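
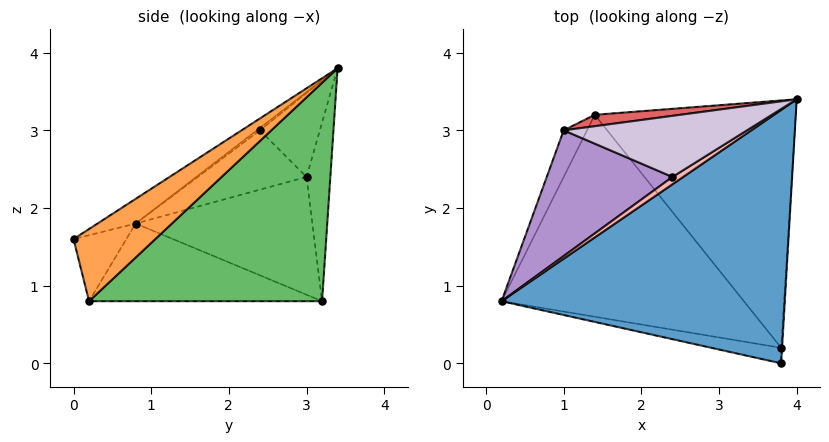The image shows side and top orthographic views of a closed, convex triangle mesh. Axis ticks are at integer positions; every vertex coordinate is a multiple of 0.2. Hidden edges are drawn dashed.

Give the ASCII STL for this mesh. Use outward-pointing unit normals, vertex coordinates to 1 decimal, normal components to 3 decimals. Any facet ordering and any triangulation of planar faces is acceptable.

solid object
 facet normal -0.073 -0.539 0.839
  outer loop
   vertex 3.8 0.0 1.6
   vertex 4.0 3.4 3.8
   vertex 0.2 0.8 1.8
  endloop
 endfacet
 facet normal -0.223 -0.946 -0.236
  outer loop
   vertex 3.8 0.2 0.8
   vertex 3.8 0.0 1.6
   vertex 0.2 0.8 1.8
  endloop
 endfacet
 facet normal 0.999 -0.051 -0.013
  outer loop
   vertex 3.8 0.2 0.8
   vertex 4.0 3.4 3.8
   vertex 3.8 0.0 1.6
  endloop
 endfacet
 facet normal -0.297 -0.237 -0.925
  outer loop
   vertex 1.4 3.2 0.8
   vertex 3.8 0.2 0.8
   vertex 0.2 0.8 1.8
  endloop
 endfacet
 facet normal 0.634 0.507 -0.583
  outer loop
   vertex 1.4 3.2 0.8
   vertex 4.0 3.4 3.8
   vertex 3.8 0.2 0.8
  endloop
 endfacet
 facet normal -0.908 0.379 -0.180
  outer loop
   vertex 1.0 3.0 2.4
   vertex 1.4 3.2 0.8
   vertex 0.2 0.8 1.8
  endloop
 endfacet
 facet normal -0.169 0.982 0.081
  outer loop
   vertex 1.0 3.0 2.4
   vertex 4.0 3.4 3.8
   vertex 1.4 3.2 0.8
  endloop
 endfacet
 facet normal -0.199 -0.398 0.896
  outer loop
   vertex 2.4 2.4 3.0
   vertex 0.2 0.8 1.8
   vertex 4.0 3.4 3.8
  endloop
 endfacet
 facet normal -0.425 -0.091 0.901
  outer loop
   vertex 2.4 2.4 3.0
   vertex 1.0 3.0 2.4
   vertex 0.2 0.8 1.8
  endloop
 endfacet
 facet normal -0.415 -0.062 0.908
  outer loop
   vertex 2.4 2.4 3.0
   vertex 4.0 3.4 3.8
   vertex 1.0 3.0 2.4
  endloop
 endfacet
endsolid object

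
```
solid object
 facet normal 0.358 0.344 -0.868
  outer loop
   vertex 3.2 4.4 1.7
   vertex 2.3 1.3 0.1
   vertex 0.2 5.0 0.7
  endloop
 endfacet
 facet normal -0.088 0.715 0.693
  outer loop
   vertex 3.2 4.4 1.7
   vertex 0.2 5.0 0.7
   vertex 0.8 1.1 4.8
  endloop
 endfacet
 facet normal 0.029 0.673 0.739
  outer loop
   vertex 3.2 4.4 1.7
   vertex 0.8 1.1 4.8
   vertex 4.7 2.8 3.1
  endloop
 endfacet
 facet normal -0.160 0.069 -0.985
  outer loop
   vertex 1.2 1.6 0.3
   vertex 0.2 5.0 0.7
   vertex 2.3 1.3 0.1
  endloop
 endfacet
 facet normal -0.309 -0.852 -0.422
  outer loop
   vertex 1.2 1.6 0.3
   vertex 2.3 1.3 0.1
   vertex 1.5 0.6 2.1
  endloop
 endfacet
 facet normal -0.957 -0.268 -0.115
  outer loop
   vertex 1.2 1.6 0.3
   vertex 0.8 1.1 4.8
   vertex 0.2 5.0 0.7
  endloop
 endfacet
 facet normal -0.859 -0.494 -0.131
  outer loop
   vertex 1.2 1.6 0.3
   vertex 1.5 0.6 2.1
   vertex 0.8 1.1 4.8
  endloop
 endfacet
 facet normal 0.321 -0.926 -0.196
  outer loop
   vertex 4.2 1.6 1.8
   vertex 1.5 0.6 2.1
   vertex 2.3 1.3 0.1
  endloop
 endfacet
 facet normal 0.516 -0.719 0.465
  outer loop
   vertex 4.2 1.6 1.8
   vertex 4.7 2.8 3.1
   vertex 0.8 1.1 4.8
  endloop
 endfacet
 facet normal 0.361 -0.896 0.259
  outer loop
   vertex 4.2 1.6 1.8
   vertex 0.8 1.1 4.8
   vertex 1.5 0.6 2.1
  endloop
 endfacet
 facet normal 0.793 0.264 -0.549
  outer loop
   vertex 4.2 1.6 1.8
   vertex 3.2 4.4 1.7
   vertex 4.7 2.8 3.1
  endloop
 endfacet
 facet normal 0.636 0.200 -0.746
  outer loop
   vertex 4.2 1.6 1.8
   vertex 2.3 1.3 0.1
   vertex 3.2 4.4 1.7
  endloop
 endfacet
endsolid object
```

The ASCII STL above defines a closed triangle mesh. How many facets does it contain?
12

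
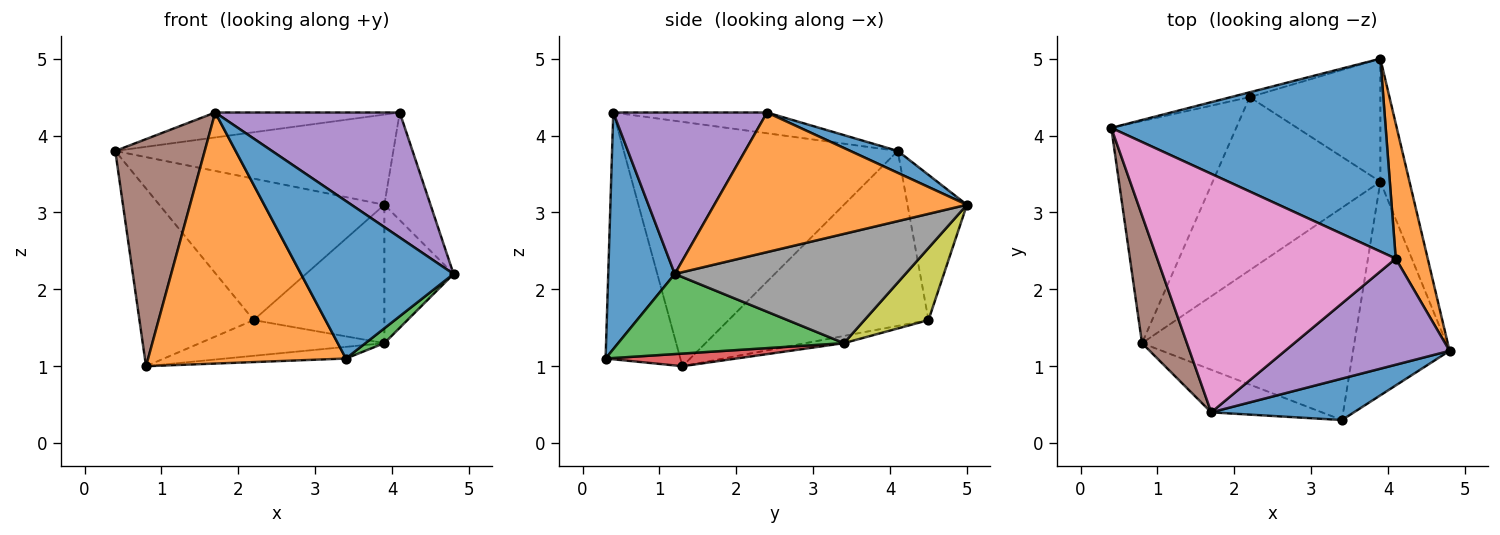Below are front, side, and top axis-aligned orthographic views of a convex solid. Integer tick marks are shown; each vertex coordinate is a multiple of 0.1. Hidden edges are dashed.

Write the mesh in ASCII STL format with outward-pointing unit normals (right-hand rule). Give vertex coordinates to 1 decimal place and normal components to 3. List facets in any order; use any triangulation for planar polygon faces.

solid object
 facet normal 0.072 0.423 0.903
  outer loop
   vertex 4.1 2.4 4.3
   vertex 3.9 5.0 3.1
   vertex 0.4 4.1 3.8
  endloop
 endfacet
 facet normal 0.960 0.175 0.220
  outer loop
   vertex 4.1 2.4 4.3
   vertex 4.8 1.2 2.2
   vertex 3.9 5.0 3.1
  endloop
 endfacet
 facet normal -0.255 0.966 -0.033
  outer loop
   vertex 2.2 4.5 1.6
   vertex 0.4 4.1 3.8
   vertex 3.9 5.0 3.1
  endloop
 endfacet
 facet normal -0.738 0.422 -0.527
  outer loop
   vertex 2.2 4.5 1.6
   vertex 0.8 1.3 1.0
   vertex 0.4 4.1 3.8
  endloop
 endfacet
 facet normal 0.536 -0.643 0.546
  outer loop
   vertex 1.7 0.4 4.3
   vertex 4.8 1.2 2.2
   vertex 4.1 2.4 4.3
  endloop
 endfacet
 facet normal -0.936 -0.306 0.172
  outer loop
   vertex 1.7 0.4 4.3
   vertex 0.4 4.1 3.8
   vertex 0.8 1.3 1.0
  endloop
 endfacet
 facet normal -0.086 0.104 0.991
  outer loop
   vertex 1.7 0.4 4.3
   vertex 4.1 2.4 4.3
   vertex 0.4 4.1 3.8
  endloop
 endfacet
 facet normal 0.928 0.278 -0.247
  outer loop
   vertex 3.9 3.4 1.3
   vertex 3.9 5.0 3.1
   vertex 4.8 1.2 2.2
  endloop
 endfacet
 facet normal 0.344 0.702 -0.624
  outer loop
   vertex 3.9 3.4 1.3
   vertex 2.2 4.5 1.6
   vertex 3.9 5.0 3.1
  endloop
 endfacet
 facet normal -0.042 0.202 -0.979
  outer loop
   vertex 3.9 3.4 1.3
   vertex 0.8 1.3 1.0
   vertex 2.2 4.5 1.6
  endloop
 endfacet
 facet normal 0.389 -0.891 0.234
  outer loop
   vertex 3.4 0.3 1.1
   vertex 4.8 1.2 2.2
   vertex 1.7 0.4 4.3
  endloop
 endfacet
 facet normal -0.349 -0.924 -0.157
  outer loop
   vertex 3.4 0.3 1.1
   vertex 1.7 0.4 4.3
   vertex 0.8 1.3 1.0
  endloop
 endfacet
 facet normal 0.638 -0.053 -0.768
  outer loop
   vertex 3.4 0.3 1.1
   vertex 3.9 3.4 1.3
   vertex 4.8 1.2 2.2
  endloop
 endfacet
 facet normal 0.059 0.055 -0.997
  outer loop
   vertex 3.4 0.3 1.1
   vertex 0.8 1.3 1.0
   vertex 3.9 3.4 1.3
  endloop
 endfacet
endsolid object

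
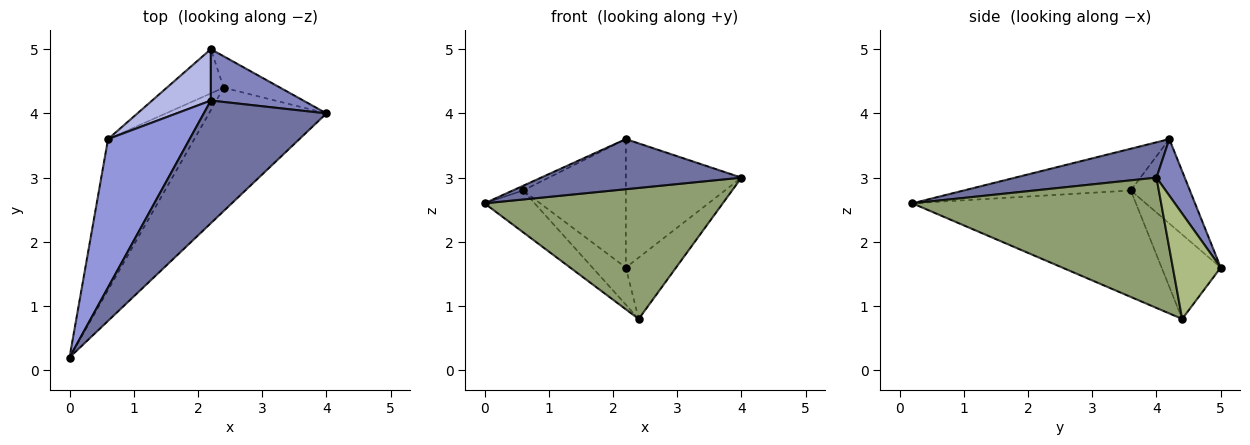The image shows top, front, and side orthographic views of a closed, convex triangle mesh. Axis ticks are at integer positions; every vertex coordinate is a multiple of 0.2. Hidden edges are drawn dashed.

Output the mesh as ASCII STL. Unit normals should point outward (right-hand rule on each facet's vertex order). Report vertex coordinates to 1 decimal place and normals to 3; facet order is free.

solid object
 facet normal 0.258 -0.365 0.895
  outer loop
   vertex 2.2 4.2 3.6
   vertex 0.0 0.2 2.6
   vertex 4.0 4.0 3.0
  endloop
 endfacet
 facet normal 0.221 0.905 0.362
  outer loop
   vertex 2.2 4.2 3.6
   vertex 4.0 4.0 3.0
   vertex 2.2 5.0 1.6
  endloop
 endfacet
 facet normal -0.455 0.028 0.890
  outer loop
   vertex 0.6 3.6 2.8
   vertex 0.0 0.2 2.6
   vertex 2.2 4.2 3.6
  endloop
 endfacet
 facet normal -0.471 0.819 0.328
  outer loop
   vertex 0.6 3.6 2.8
   vertex 2.2 4.2 3.6
   vertex 2.2 5.0 1.6
  endloop
 endfacet
 facet normal 0.605 -0.580 -0.546
  outer loop
   vertex 2.4 4.4 0.8
   vertex 4.0 4.0 3.0
   vertex 0.0 0.2 2.6
  endloop
 endfacet
 facet normal 0.647 0.679 -0.347
  outer loop
   vertex 2.4 4.4 0.8
   vertex 2.2 5.0 1.6
   vertex 4.0 4.0 3.0
  endloop
 endfacet
 facet normal -0.765 0.172 -0.620
  outer loop
   vertex 2.4 4.4 0.8
   vertex 0.0 0.2 2.6
   vertex 0.6 3.6 2.8
  endloop
 endfacet
 facet normal -0.751 0.424 -0.506
  outer loop
   vertex 2.4 4.4 0.8
   vertex 0.6 3.6 2.8
   vertex 2.2 5.0 1.6
  endloop
 endfacet
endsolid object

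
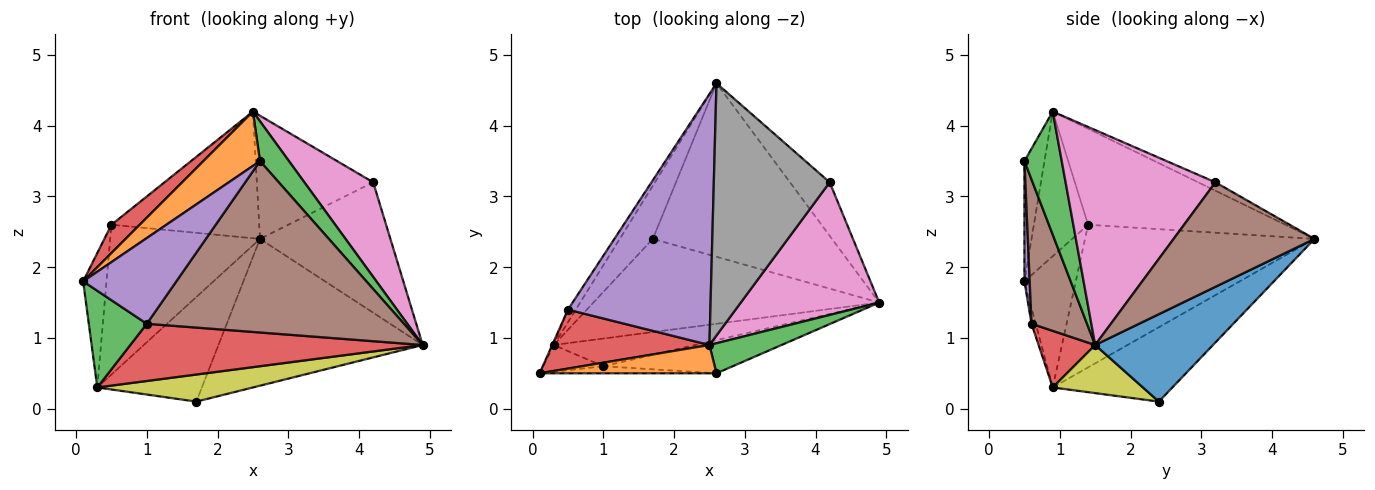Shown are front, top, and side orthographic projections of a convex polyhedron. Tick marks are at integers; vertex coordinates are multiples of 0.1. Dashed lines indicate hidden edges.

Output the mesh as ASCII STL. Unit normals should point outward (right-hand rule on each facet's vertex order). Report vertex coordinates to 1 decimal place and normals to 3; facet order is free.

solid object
 facet normal 0.349 0.605 -0.715
  outer loop
   vertex 1.7 2.4 0.1
   vertex 2.6 4.6 2.4
   vertex 4.9 1.5 0.9
  endloop
 endfacet
 facet normal -0.300 -0.846 0.441
  outer loop
   vertex 2.6 0.5 3.5
   vertex 2.5 0.9 4.2
   vertex 0.1 0.5 1.8
  endloop
 endfacet
 facet normal 0.717 -0.556 0.420
  outer loop
   vertex 2.6 0.5 3.5
   vertex 4.9 1.5 0.9
   vertex 2.5 0.9 4.2
  endloop
 endfacet
 facet normal -0.638 -0.333 0.694
  outer loop
   vertex 0.5 1.4 2.6
   vertex 0.1 0.5 1.8
   vertex 2.5 0.9 4.2
  endloop
 endfacet
 facet normal -0.515 0.386 0.765
  outer loop
   vertex 0.5 1.4 2.6
   vertex 2.5 0.9 4.2
   vertex 2.6 4.6 2.4
  endloop
 endfacet
 facet normal 0.707 0.654 -0.269
  outer loop
   vertex 4.2 3.2 3.2
   vertex 4.9 1.5 0.9
   vertex 2.6 4.6 2.4
  endloop
 endfacet
 facet normal 0.784 -0.360 0.505
  outer loop
   vertex 4.2 3.2 3.2
   vertex 2.5 0.9 4.2
   vertex 4.9 1.5 0.9
  endloop
 endfacet
 facet normal -0.065 0.438 0.897
  outer loop
   vertex 4.2 3.2 3.2
   vertex 2.6 4.6 2.4
   vertex 2.5 0.9 4.2
  endloop
 endfacet
 facet normal 0.160 -0.275 -0.948
  outer loop
   vertex 0.3 0.9 0.3
   vertex 1.7 2.4 0.1
   vertex 4.9 1.5 0.9
  endloop
 endfacet
 facet normal -0.714 0.624 -0.318
  outer loop
   vertex 0.3 0.9 0.3
   vertex 2.6 4.6 2.4
   vertex 1.7 2.4 0.1
  endloop
 endfacet
 facet normal -0.910 0.414 -0.011
  outer loop
   vertex 0.3 0.9 0.3
   vertex 0.1 0.5 1.8
   vertex 0.5 1.4 2.6
  endloop
 endfacet
 facet normal -0.836 0.546 -0.046
  outer loop
   vertex 0.3 0.9 0.3
   vertex 0.5 1.4 2.6
   vertex 2.6 4.6 2.4
  endloop
 endfacet
 facet normal -0.070 -0.961 -0.266
  outer loop
   vertex 1.0 0.6 1.2
   vertex 0.1 0.5 1.8
   vertex 0.3 0.9 0.3
  endloop
 endfacet
 facet normal 0.172 -0.887 -0.429
  outer loop
   vertex 1.0 0.6 1.2
   vertex 0.3 0.9 0.3
   vertex 4.9 1.5 0.9
  endloop
 endfacet
 facet normal 0.056 -0.995 -0.082
  outer loop
   vertex 1.0 0.6 1.2
   vertex 2.6 0.5 3.5
   vertex 0.1 0.5 1.8
  endloop
 endfacet
 facet normal 0.207 -0.960 -0.186
  outer loop
   vertex 1.0 0.6 1.2
   vertex 4.9 1.5 0.9
   vertex 2.6 0.5 3.5
  endloop
 endfacet
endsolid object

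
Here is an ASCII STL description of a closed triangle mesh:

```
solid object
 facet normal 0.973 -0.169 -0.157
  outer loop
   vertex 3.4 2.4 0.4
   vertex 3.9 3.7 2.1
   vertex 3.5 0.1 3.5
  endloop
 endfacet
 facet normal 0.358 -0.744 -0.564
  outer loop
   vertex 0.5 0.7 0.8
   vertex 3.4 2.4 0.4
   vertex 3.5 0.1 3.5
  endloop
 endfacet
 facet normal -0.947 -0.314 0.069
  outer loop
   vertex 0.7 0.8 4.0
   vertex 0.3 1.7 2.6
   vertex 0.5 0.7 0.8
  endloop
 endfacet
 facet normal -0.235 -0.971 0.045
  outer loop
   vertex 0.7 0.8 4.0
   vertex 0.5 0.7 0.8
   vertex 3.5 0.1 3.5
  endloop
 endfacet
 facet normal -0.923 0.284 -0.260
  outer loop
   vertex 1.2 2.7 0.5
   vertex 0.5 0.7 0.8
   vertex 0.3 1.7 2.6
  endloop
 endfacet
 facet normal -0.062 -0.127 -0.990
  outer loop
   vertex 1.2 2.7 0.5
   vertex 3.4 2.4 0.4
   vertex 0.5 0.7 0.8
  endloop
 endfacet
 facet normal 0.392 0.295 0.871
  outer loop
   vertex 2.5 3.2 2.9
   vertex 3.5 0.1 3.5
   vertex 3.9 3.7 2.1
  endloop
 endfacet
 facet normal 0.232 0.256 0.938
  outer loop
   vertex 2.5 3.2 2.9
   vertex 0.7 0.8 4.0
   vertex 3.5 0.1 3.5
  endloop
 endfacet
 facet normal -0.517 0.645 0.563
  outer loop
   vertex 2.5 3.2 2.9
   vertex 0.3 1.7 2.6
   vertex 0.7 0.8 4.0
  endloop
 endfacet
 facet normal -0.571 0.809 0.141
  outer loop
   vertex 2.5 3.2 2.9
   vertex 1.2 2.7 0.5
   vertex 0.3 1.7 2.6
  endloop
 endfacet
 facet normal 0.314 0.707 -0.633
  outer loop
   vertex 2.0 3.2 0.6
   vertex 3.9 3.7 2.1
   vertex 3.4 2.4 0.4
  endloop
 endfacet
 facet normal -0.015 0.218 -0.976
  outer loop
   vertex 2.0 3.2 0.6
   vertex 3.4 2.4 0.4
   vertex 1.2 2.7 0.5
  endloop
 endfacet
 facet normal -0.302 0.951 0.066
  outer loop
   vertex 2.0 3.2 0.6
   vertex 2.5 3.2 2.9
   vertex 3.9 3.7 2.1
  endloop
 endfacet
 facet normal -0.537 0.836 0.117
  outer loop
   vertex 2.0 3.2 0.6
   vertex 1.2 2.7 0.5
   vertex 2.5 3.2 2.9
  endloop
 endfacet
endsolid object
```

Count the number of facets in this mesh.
14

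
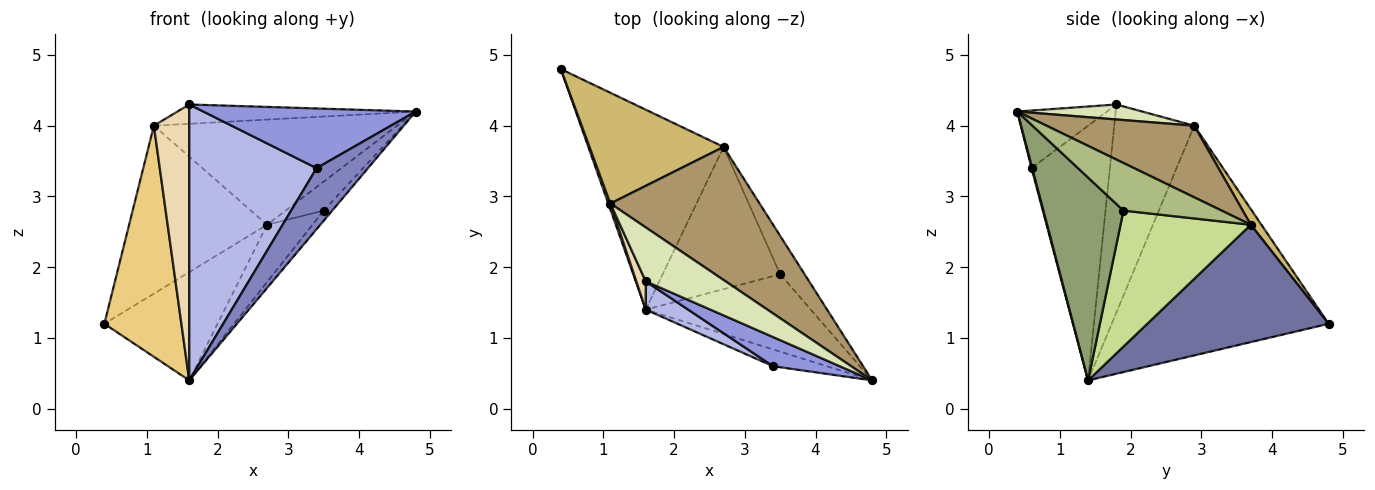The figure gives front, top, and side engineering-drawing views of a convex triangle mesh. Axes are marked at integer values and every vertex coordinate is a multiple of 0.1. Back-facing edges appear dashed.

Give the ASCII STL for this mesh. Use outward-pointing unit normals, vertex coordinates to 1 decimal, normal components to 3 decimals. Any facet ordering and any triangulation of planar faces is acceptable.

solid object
 facet normal 0.607 0.379 -0.699
  outer loop
   vertex 2.7 3.7 2.6
   vertex 1.6 1.4 0.4
   vertex 0.4 4.8 1.2
  endloop
 endfacet
 facet normal 0.014 -0.964 -0.265
  outer loop
   vertex 3.4 0.6 3.4
   vertex 1.6 1.4 0.4
   vertex 4.8 0.4 4.2
  endloop
 endfacet
 facet normal -0.355 -0.840 0.411
  outer loop
   vertex 3.4 0.6 3.4
   vertex 4.8 0.4 4.2
   vertex 1.6 1.8 4.3
  endloop
 endfacet
 facet normal -0.522 -0.848 0.087
  outer loop
   vertex 3.4 0.6 3.4
   vertex 1.6 1.8 4.3
   vertex 1.6 1.4 0.4
  endloop
 endfacet
 facet normal 0.773 0.083 -0.629
  outer loop
   vertex 3.5 1.9 2.8
   vertex 4.8 0.4 4.2
   vertex 1.6 1.4 0.4
  endloop
 endfacet
 facet normal 0.841 0.326 -0.432
  outer loop
   vertex 3.5 1.9 2.8
   vertex 2.7 3.7 2.6
   vertex 4.8 0.4 4.2
  endloop
 endfacet
 facet normal 0.732 0.255 -0.632
  outer loop
   vertex 3.5 1.9 2.8
   vertex 1.6 1.4 0.4
   vertex 2.7 3.7 2.6
  endloop
 endfacet
 facet normal 0.174 0.332 0.927
  outer loop
   vertex 1.1 2.9 4.0
   vertex 1.6 1.8 4.3
   vertex 4.8 0.4 4.2
  endloop
 endfacet
 facet normal 0.352 0.580 0.734
  outer loop
   vertex 1.1 2.9 4.0
   vertex 4.8 0.4 4.2
   vertex 2.7 3.7 2.6
  endloop
 endfacet
 facet normal 0.064 0.833 0.549
  outer loop
   vertex 1.1 2.9 4.0
   vertex 2.7 3.7 2.6
   vertex 0.4 4.8 1.2
  endloop
 endfacet
 facet normal -0.942 -0.335 0.009
  outer loop
   vertex 1.1 2.9 4.0
   vertex 0.4 4.8 1.2
   vertex 1.6 1.4 0.4
  endloop
 endfacet
 facet normal -0.914 -0.404 0.041
  outer loop
   vertex 1.1 2.9 4.0
   vertex 1.6 1.4 0.4
   vertex 1.6 1.8 4.3
  endloop
 endfacet
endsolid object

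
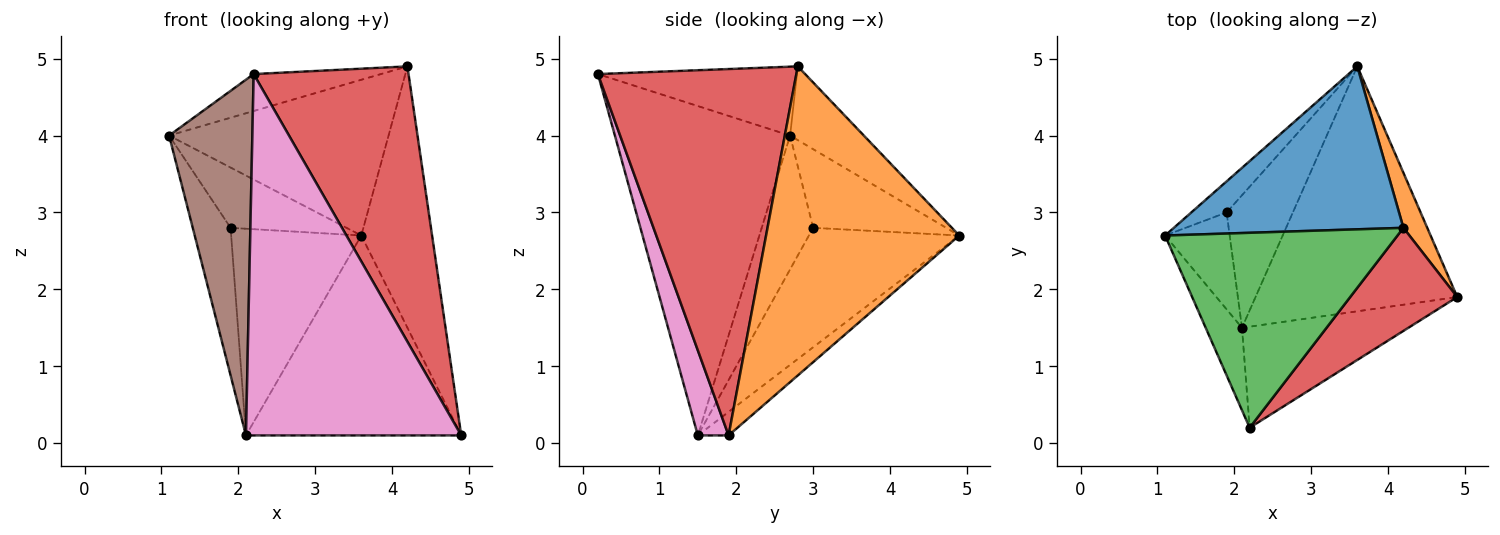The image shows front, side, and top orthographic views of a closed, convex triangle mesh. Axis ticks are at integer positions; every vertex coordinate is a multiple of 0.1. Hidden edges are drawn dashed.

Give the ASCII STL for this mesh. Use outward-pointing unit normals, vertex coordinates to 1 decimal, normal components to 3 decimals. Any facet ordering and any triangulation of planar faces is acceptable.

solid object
 facet normal -0.226 0.673 0.704
  outer loop
   vertex 4.2 2.8 4.9
   vertex 3.6 4.9 2.7
   vertex 1.1 2.7 4.0
  endloop
 endfacet
 facet normal 0.936 0.343 0.072
  outer loop
   vertex 4.2 2.8 4.9
   vertex 4.9 1.9 0.1
   vertex 3.6 4.9 2.7
  endloop
 endfacet
 facet normal -0.280 0.179 0.943
  outer loop
   vertex 2.2 0.2 4.8
   vertex 4.2 2.8 4.9
   vertex 1.1 2.7 4.0
  endloop
 endfacet
 facet normal 0.768 -0.600 0.224
  outer loop
   vertex 2.2 0.2 4.8
   vertex 4.9 1.9 0.1
   vertex 4.2 2.8 4.9
  endloop
 endfacet
 facet normal -0.090 0.630 -0.772
  outer loop
   vertex 2.1 1.5 0.1
   vertex 3.6 4.9 2.7
   vertex 4.9 1.9 0.1
  endloop
 endfacet
 facet normal -0.899 -0.427 -0.099
  outer loop
   vertex 2.1 1.5 0.1
   vertex 2.2 0.2 4.8
   vertex 1.1 2.7 4.0
  endloop
 endfacet
 facet normal 0.136 -0.954 -0.267
  outer loop
   vertex 2.1 1.5 0.1
   vertex 4.9 1.9 0.1
   vertex 2.2 0.2 4.8
  endloop
 endfacet
 facet normal -0.714 0.622 -0.321
  outer loop
   vertex 1.9 3.0 2.8
   vertex 1.1 2.7 4.0
   vertex 3.6 4.9 2.7
  endloop
 endfacet
 facet normal -0.751 0.552 -0.362
  outer loop
   vertex 1.9 3.0 2.8
   vertex 2.1 1.5 0.1
   vertex 1.1 2.7 4.0
  endloop
 endfacet
 facet normal -0.697 0.603 -0.387
  outer loop
   vertex 1.9 3.0 2.8
   vertex 3.6 4.9 2.7
   vertex 2.1 1.5 0.1
  endloop
 endfacet
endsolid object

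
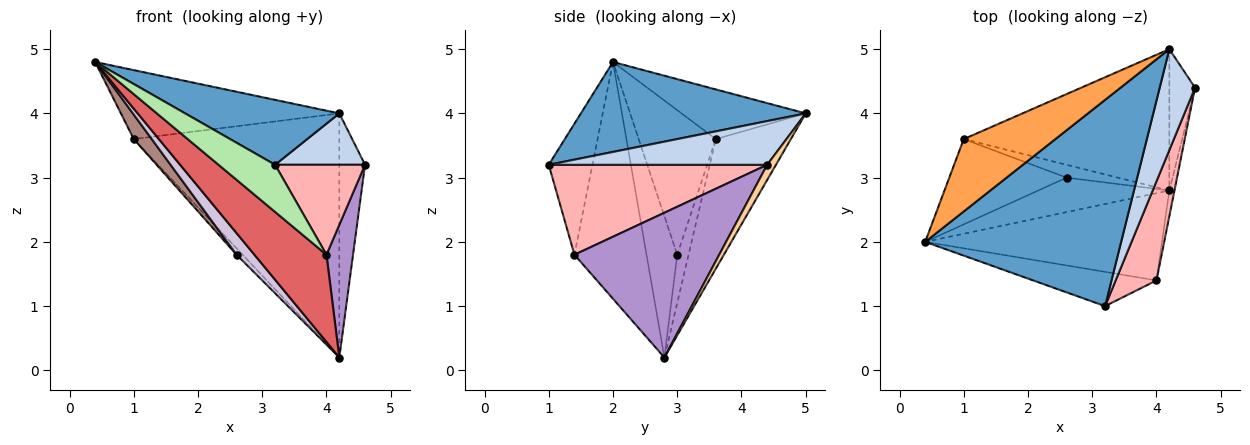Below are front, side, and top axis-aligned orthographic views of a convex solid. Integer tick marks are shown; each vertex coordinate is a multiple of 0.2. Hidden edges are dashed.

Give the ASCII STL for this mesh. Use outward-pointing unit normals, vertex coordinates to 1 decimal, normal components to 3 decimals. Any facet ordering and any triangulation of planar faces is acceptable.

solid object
 facet normal 0.401 -0.275 0.874
  outer loop
   vertex 4.2 5.0 4.0
   vertex 0.4 2.0 4.8
   vertex 3.2 1.0 3.2
  endloop
 endfacet
 facet normal 0.740 -0.305 0.599
  outer loop
   vertex 4.2 5.0 4.0
   vertex 3.2 1.0 3.2
   vertex 4.6 4.4 3.2
  endloop
 endfacet
 facet normal -0.365 0.642 0.674
  outer loop
   vertex 4.2 5.0 4.0
   vertex 1.0 3.6 3.6
   vertex 0.4 2.0 4.8
  endloop
 endfacet
 facet normal 0.284 0.830 -0.480
  outer loop
   vertex 4.2 5.0 4.0
   vertex 4.6 4.4 3.2
   vertex 4.2 2.8 0.2
  endloop
 endfacet
 facet normal -0.301 0.825 -0.478
  outer loop
   vertex 4.2 5.0 4.0
   vertex 4.2 2.8 0.2
   vertex 1.0 3.6 3.6
  endloop
 endfacet
 facet normal -0.530 -0.686 -0.499
  outer loop
   vertex 4.0 1.4 1.8
   vertex 3.2 1.0 3.2
   vertex 0.4 2.0 4.8
  endloop
 endfacet
 facet normal -0.577 -0.577 -0.577
  outer loop
   vertex 4.0 1.4 1.8
   vertex 0.4 2.0 4.8
   vertex 4.2 2.8 0.2
  endloop
 endfacet
 facet normal 0.853 -0.351 0.387
  outer loop
   vertex 4.0 1.4 1.8
   vertex 4.6 4.4 3.2
   vertex 3.2 1.0 3.2
  endloop
 endfacet
 facet normal 0.983 -0.180 -0.035
  outer loop
   vertex 4.0 1.4 1.8
   vertex 4.2 2.8 0.2
   vertex 4.6 4.4 3.2
  endloop
 endfacet
 facet normal -0.674 -0.392 -0.625
  outer loop
   vertex 2.6 3.0 1.8
   vertex 4.2 2.8 0.2
   vertex 0.4 2.0 4.8
  endloop
 endfacet
 facet normal -0.764 -0.178 -0.620
  outer loop
   vertex 2.6 3.0 1.8
   vertex 0.4 2.0 4.8
   vertex 1.0 3.6 3.6
  endloop
 endfacet
 facet normal -0.643 0.343 -0.685
  outer loop
   vertex 2.6 3.0 1.8
   vertex 1.0 3.6 3.6
   vertex 4.2 2.8 0.2
  endloop
 endfacet
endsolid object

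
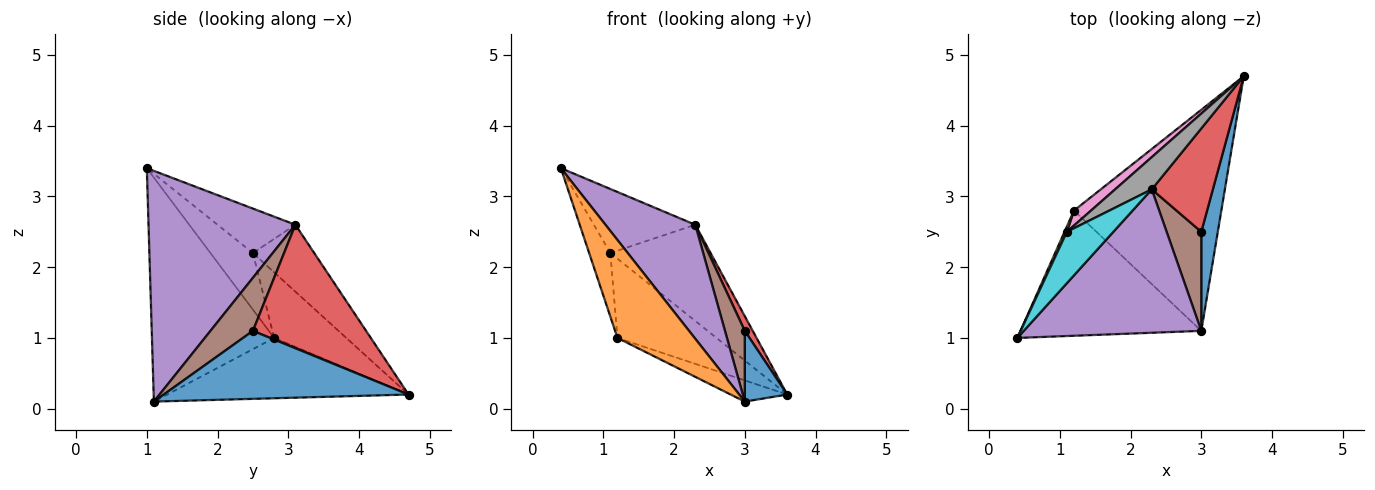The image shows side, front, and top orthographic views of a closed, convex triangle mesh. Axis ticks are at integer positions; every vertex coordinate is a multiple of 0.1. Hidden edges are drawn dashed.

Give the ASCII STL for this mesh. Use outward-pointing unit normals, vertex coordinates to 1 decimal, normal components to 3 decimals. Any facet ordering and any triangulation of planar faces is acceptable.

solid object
 facet normal 0.958 -0.166 0.233
  outer loop
   vertex 3.0 2.5 1.1
   vertex 3.0 1.1 0.1
   vertex 3.6 4.7 0.2
  endloop
 endfacet
 facet normal -0.698 -0.441 -0.564
  outer loop
   vertex 1.2 2.8 1.0
   vertex 3.0 1.1 0.1
   vertex 0.4 1.0 3.4
  endloop
 endfacet
 facet normal -0.377 0.088 -0.922
  outer loop
   vertex 1.2 2.8 1.0
   vertex 3.6 4.7 0.2
   vertex 3.0 1.1 0.1
  endloop
 endfacet
 facet normal 0.895 -0.063 0.443
  outer loop
   vertex 2.3 3.1 2.6
   vertex 3.0 2.5 1.1
   vertex 3.6 4.7 0.2
  endloop
 endfacet
 facet normal 0.713 -0.436 0.549
  outer loop
   vertex 2.3 3.1 2.6
   vertex 0.4 1.0 3.4
   vertex 3.0 1.1 0.1
  endloop
 endfacet
 facet normal 0.780 -0.364 0.509
  outer loop
   vertex 2.3 3.1 2.6
   vertex 3.0 1.1 0.1
   vertex 3.0 2.5 1.1
  endloop
 endfacet
 facet normal -0.582 0.799 0.151
  outer loop
   vertex 1.1 2.5 2.2
   vertex 3.6 4.7 0.2
   vertex 1.2 2.8 1.0
  endloop
 endfacet
 facet normal -0.502 0.820 0.275
  outer loop
   vertex 1.1 2.5 2.2
   vertex 2.3 3.1 2.6
   vertex 3.6 4.7 0.2
  endloop
 endfacet
 facet normal -0.894 0.447 0.037
  outer loop
   vertex 1.1 2.5 2.2
   vertex 1.2 2.8 1.0
   vertex 0.4 1.0 3.4
  endloop
 endfacet
 facet normal -0.514 0.669 0.537
  outer loop
   vertex 1.1 2.5 2.2
   vertex 0.4 1.0 3.4
   vertex 2.3 3.1 2.6
  endloop
 endfacet
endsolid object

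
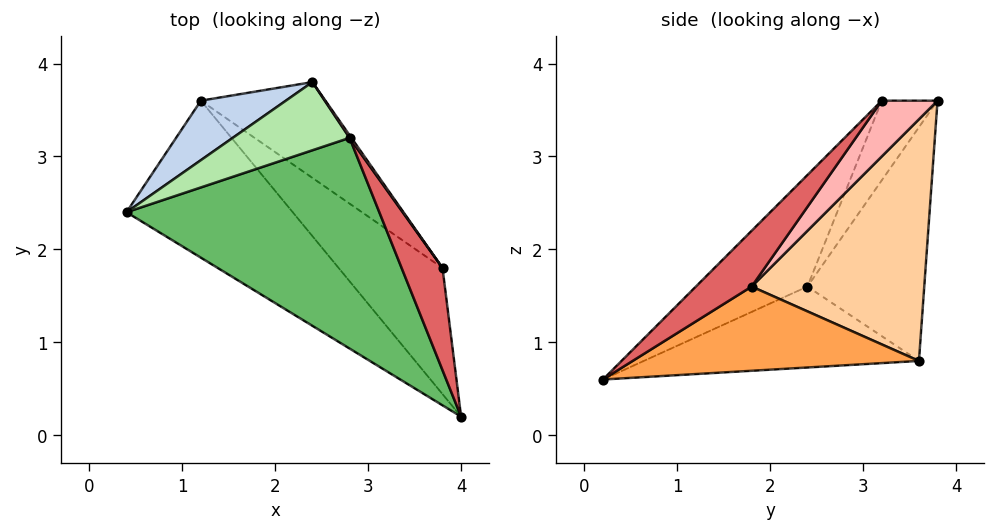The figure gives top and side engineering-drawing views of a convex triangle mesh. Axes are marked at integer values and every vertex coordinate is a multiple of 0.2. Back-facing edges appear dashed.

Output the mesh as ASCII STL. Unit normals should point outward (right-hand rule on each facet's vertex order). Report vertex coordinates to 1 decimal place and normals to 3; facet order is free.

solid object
 facet normal -0.418 -0.294 -0.859
  outer loop
   vertex 1.2 3.6 0.8
   vertex 4.0 0.2 0.6
   vertex 0.4 2.4 1.6
  endloop
 endfacet
 facet normal -0.715 0.650 0.260
  outer loop
   vertex 1.2 3.6 0.8
   vertex 0.4 2.4 1.6
   vertex 2.4 3.8 3.6
  endloop
 endfacet
 facet normal 0.548 0.491 -0.677
  outer loop
   vertex 3.8 1.8 1.6
   vertex 4.0 0.2 0.6
   vertex 1.2 3.6 0.8
  endloop
 endfacet
 facet normal 0.604 0.734 -0.311
  outer loop
   vertex 3.8 1.8 1.6
   vertex 1.2 3.6 0.8
   vertex 2.4 3.8 3.6
  endloop
 endfacet
 facet normal -0.275 -0.733 0.623
  outer loop
   vertex 2.8 3.2 3.6
   vertex 0.4 2.4 1.6
   vertex 4.0 0.2 0.6
  endloop
 endfacet
 facet normal -0.527 -0.352 0.773
  outer loop
   vertex 2.8 3.2 3.6
   vertex 2.4 3.8 3.6
   vertex 0.4 2.4 1.6
  endloop
 endfacet
 facet normal 0.779 -0.260 0.571
  outer loop
   vertex 2.8 3.2 3.6
   vertex 4.0 0.2 0.6
   vertex 3.8 1.8 1.6
  endloop
 endfacet
 facet normal 0.832 0.554 0.028
  outer loop
   vertex 2.8 3.2 3.6
   vertex 3.8 1.8 1.6
   vertex 2.4 3.8 3.6
  endloop
 endfacet
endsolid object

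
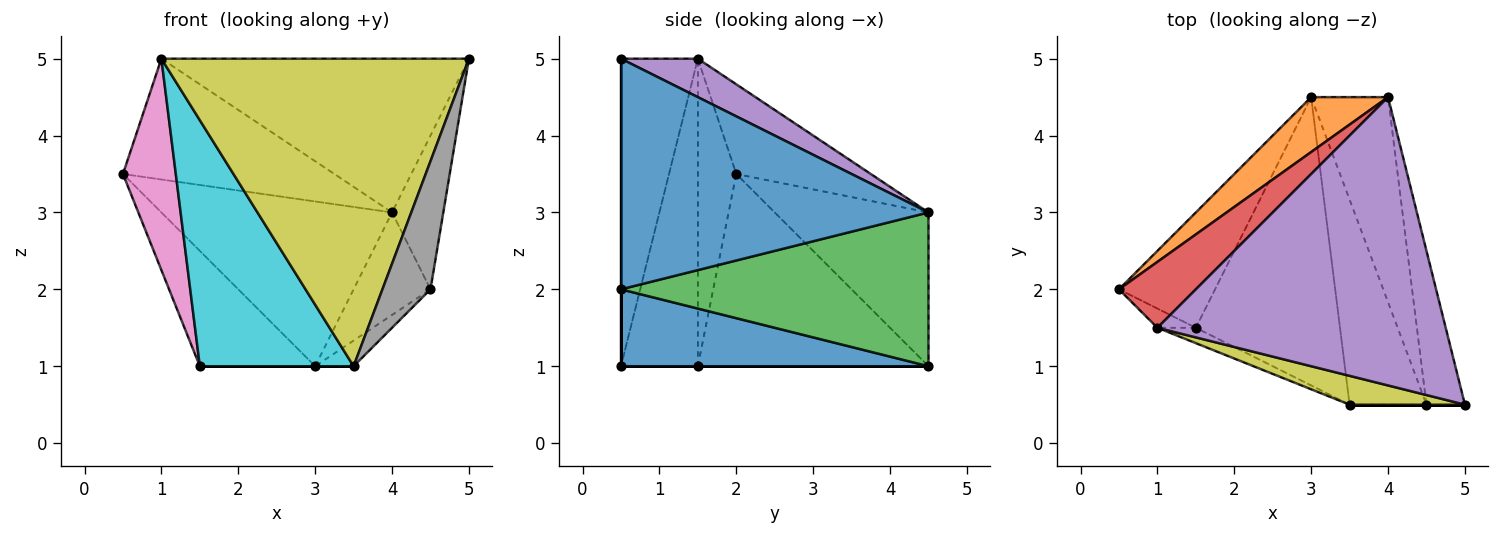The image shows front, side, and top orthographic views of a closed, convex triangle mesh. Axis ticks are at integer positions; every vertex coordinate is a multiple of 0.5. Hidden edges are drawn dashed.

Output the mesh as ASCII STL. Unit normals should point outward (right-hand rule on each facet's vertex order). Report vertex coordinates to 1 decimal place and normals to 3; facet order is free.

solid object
 facet normal 0.973 0.162 -0.162
  outer loop
   vertex 4.5 0.5 2.0
   vertex 4.0 4.5 3.0
   vertex 5.0 0.5 5.0
  endloop
 endfacet
 facet normal -0.535 0.802 0.267
  outer loop
   vertex 3.0 4.5 1.0
   vertex 0.5 2.0 3.5
   vertex 4.0 4.5 3.0
  endloop
 endfacet
 facet normal 0.873 0.218 -0.436
  outer loop
   vertex 3.0 4.5 1.0
   vertex 4.0 4.5 3.0
   vertex 4.5 0.5 2.0
  endloop
 endfacet
 facet normal -0.488 0.766 0.418
  outer loop
   vertex 1.0 1.5 5.0
   vertex 4.0 4.5 3.0
   vertex 0.5 2.0 3.5
  endloop
 endfacet
 facet normal 0.117 0.467 0.876
  outer loop
   vertex 1.0 1.5 5.0
   vertex 5.0 0.5 5.0
   vertex 4.0 4.5 3.0
  endloop
 endfacet
 facet normal -0.816 0.408 -0.408
  outer loop
   vertex 1.5 1.5 1.0
   vertex 0.5 2.0 3.5
   vertex 3.0 4.5 1.0
  endloop
 endfacet
 facet normal -0.587 -0.807 -0.073
  outer loop
   vertex 1.5 1.5 1.0
   vertex 1.0 1.5 5.0
   vertex 0.5 2.0 3.5
  endloop
 endfacet
 facet normal 0.000 -1.000 0.000
  outer loop
   vertex 3.5 0.5 1.0
   vertex 4.5 0.5 2.0
   vertex 5.0 0.5 5.0
  endloop
 endfacet
 facet normal -0.242 -0.966 0.091
  outer loop
   vertex 3.5 0.5 1.0
   vertex 5.0 0.5 5.0
   vertex 1.0 1.5 5.0
  endloop
 endfacet
 facet normal -0.447 -0.893 -0.056
  outer loop
   vertex 3.5 0.5 1.0
   vertex 1.0 1.5 5.0
   vertex 1.5 1.5 1.0
  endloop
 endfacet
 facet normal 0.704 0.088 -0.704
  outer loop
   vertex 3.5 0.5 1.0
   vertex 3.0 4.5 1.0
   vertex 4.5 0.5 2.0
  endloop
 endfacet
 facet normal 0.000 0.000 -1.000
  outer loop
   vertex 3.5 0.5 1.0
   vertex 1.5 1.5 1.0
   vertex 3.0 4.5 1.0
  endloop
 endfacet
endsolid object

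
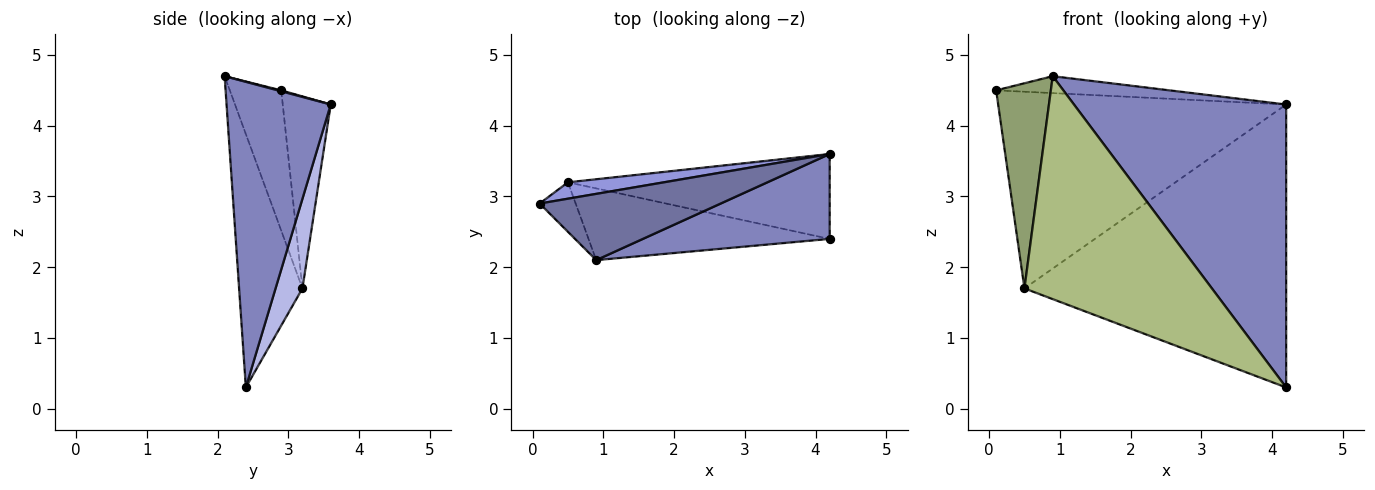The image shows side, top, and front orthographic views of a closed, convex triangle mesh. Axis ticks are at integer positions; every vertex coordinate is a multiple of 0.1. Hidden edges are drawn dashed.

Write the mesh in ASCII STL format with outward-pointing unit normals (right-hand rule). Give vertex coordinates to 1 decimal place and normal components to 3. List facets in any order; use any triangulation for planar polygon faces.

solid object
 facet normal 0.005 0.247 0.969
  outer loop
   vertex 0.9 2.1 4.7
   vertex 4.2 3.6 4.3
   vertex 0.1 2.9 4.5
  endloop
 endfacet
 facet normal 0.426 -0.867 0.260
  outer loop
   vertex 0.9 2.1 4.7
   vertex 4.2 2.4 0.3
   vertex 4.2 3.6 4.3
  endloop
 endfacet
 facet normal -0.164 0.983 0.082
  outer loop
   vertex 0.5 3.2 1.7
   vertex 0.1 2.9 4.5
   vertex 4.2 3.6 4.3
  endloop
 endfacet
 facet normal 0.098 0.953 -0.286
  outer loop
   vertex 0.5 3.2 1.7
   vertex 4.2 3.6 4.3
   vertex 4.2 2.4 0.3
  endloop
 endfacet
 facet normal -0.674 -0.718 -0.173
  outer loop
   vertex 0.5 3.2 1.7
   vertex 0.9 2.1 4.7
   vertex 0.1 2.9 4.5
  endloop
 endfacet
 facet normal -0.306 -0.906 -0.291
  outer loop
   vertex 0.5 3.2 1.7
   vertex 4.2 2.4 0.3
   vertex 0.9 2.1 4.7
  endloop
 endfacet
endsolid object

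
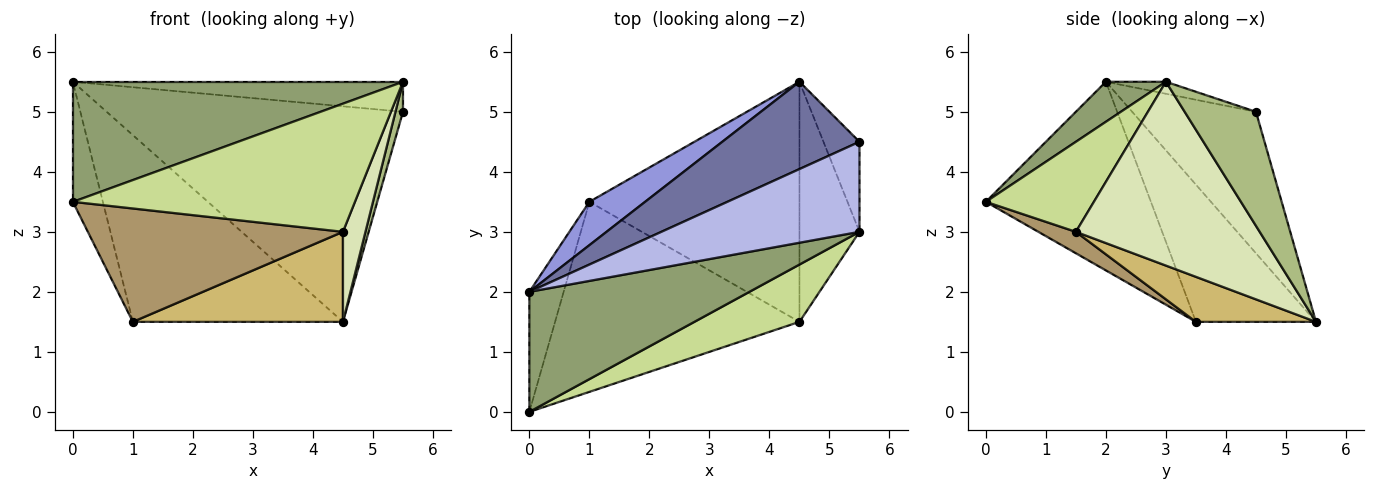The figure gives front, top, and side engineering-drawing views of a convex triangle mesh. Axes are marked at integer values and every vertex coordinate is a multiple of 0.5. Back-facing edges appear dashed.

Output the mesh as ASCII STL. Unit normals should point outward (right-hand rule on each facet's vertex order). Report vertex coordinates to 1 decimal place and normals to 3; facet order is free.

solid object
 facet normal -0.361 0.864 0.350
  outer loop
   vertex 4.5 5.5 1.5
   vertex 0.0 2.0 5.5
   vertex 5.5 4.5 5.0
  endloop
 endfacet
 facet normal -0.968 0.176 -0.176
  outer loop
   vertex 1.0 3.5 1.5
   vertex 0.0 0.0 3.5
   vertex 0.0 2.0 5.5
  endloop
 endfacet
 facet normal -0.486 0.851 0.198
  outer loop
   vertex 1.0 3.5 1.5
   vertex 0.0 2.0 5.5
   vertex 4.5 5.5 1.5
  endloop
 endfacet
 facet normal -0.057 0.316 0.947
  outer loop
   vertex 5.5 3.0 5.5
   vertex 5.5 4.5 5.0
   vertex 0.0 2.0 5.5
  endloop
 endfacet
 facet normal 0.128 -0.701 0.701
  outer loop
   vertex 5.5 3.0 5.5
   vertex 0.0 2.0 5.5
   vertex 0.0 0.0 3.5
  endloop
 endfacet
 facet normal 0.949 -0.100 -0.300
  outer loop
   vertex 5.5 3.0 5.5
   vertex 4.5 5.5 1.5
   vertex 5.5 4.5 5.0
  endloop
 endfacet
 facet normal 0.330 -0.862 0.385
  outer loop
   vertex 4.5 1.5 3.0
   vertex 5.5 3.0 5.5
   vertex 0.0 0.0 3.5
  endloop
 endfacet
 facet normal 0.944 -0.116 -0.308
  outer loop
   vertex 4.5 1.5 3.0
   vertex 4.5 5.5 1.5
   vertex 5.5 3.0 5.5
  endloop
 endfacet
 facet normal 0.075 -0.511 -0.856
  outer loop
   vertex 4.5 1.5 3.0
   vertex 0.0 0.0 3.5
   vertex 1.0 3.5 1.5
  endloop
 endfacet
 facet normal 0.197 -0.344 -0.918
  outer loop
   vertex 4.5 1.5 3.0
   vertex 1.0 3.5 1.5
   vertex 4.5 5.5 1.5
  endloop
 endfacet
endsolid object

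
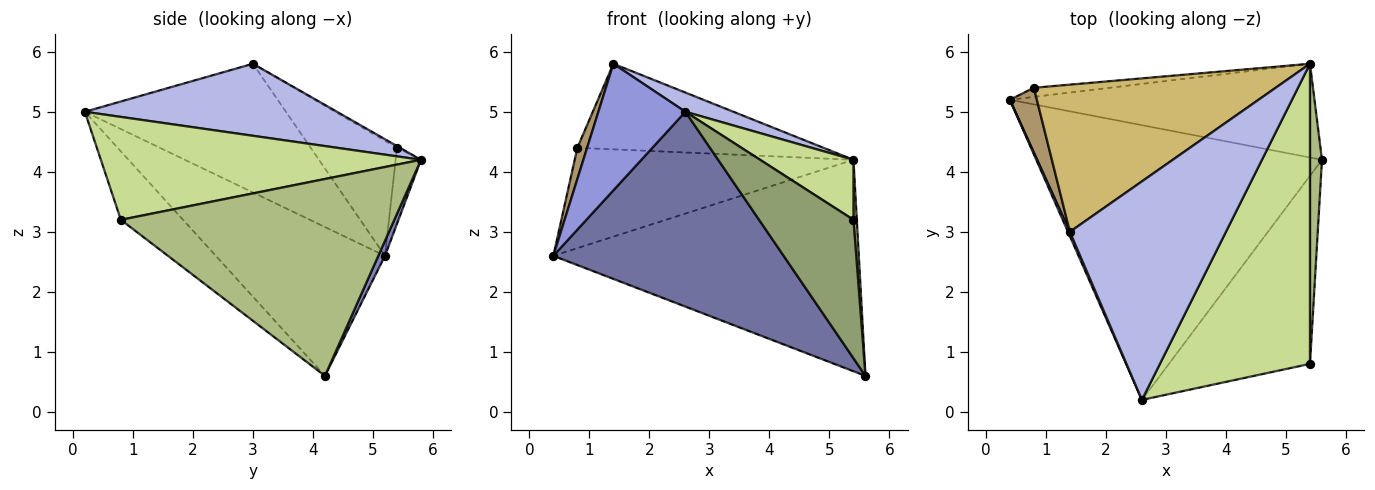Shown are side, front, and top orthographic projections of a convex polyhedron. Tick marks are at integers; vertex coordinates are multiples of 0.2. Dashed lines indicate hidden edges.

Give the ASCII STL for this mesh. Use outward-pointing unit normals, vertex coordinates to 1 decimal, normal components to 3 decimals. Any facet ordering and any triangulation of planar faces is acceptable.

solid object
 facet normal -0.391 -0.532 -0.751
  outer loop
   vertex 2.6 0.2 5.0
   vertex 0.4 5.2 2.6
   vertex 5.6 4.2 0.6
  endloop
 endfacet
 facet normal 0.020 0.914 -0.405
  outer loop
   vertex 5.4 5.8 4.2
   vertex 5.6 4.2 0.6
   vertex 0.4 5.2 2.6
  endloop
 endfacet
 facet normal -0.918 -0.397 0.014
  outer loop
   vertex 1.4 3.0 5.8
   vertex 0.4 5.2 2.6
   vertex 2.6 0.2 5.0
  endloop
 endfacet
 facet normal 0.418 -0.080 0.905
  outer loop
   vertex 1.4 3.0 5.8
   vertex 2.6 0.2 5.0
   vertex 5.4 5.8 4.2
  endloop
 endfacet
 facet normal -0.364 -0.552 -0.750
  outer loop
   vertex 5.4 0.8 3.2
   vertex 2.6 0.2 5.0
   vertex 5.6 4.2 0.6
  endloop
 endfacet
 facet normal 0.998 -0.012 0.061
  outer loop
   vertex 5.4 0.8 3.2
   vertex 5.6 4.2 0.6
   vertex 5.4 5.8 4.2
  endloop
 endfacet
 facet normal 0.558 -0.163 0.814
  outer loop
   vertex 5.4 0.8 3.2
   vertex 5.4 5.8 4.2
   vertex 2.6 0.2 5.0
  endloop
 endfacet
 facet normal -0.090 0.992 -0.090
  outer loop
   vertex 0.8 5.4 4.4
   vertex 5.4 5.8 4.2
   vertex 0.4 5.2 2.6
  endloop
 endfacet
 facet normal -0.968 -0.109 0.227
  outer loop
   vertex 0.8 5.4 4.4
   vertex 0.4 5.2 2.6
   vertex 1.4 3.0 5.8
  endloop
 endfacet
 facet normal -0.006 0.503 0.864
  outer loop
   vertex 0.8 5.4 4.4
   vertex 1.4 3.0 5.8
   vertex 5.4 5.8 4.2
  endloop
 endfacet
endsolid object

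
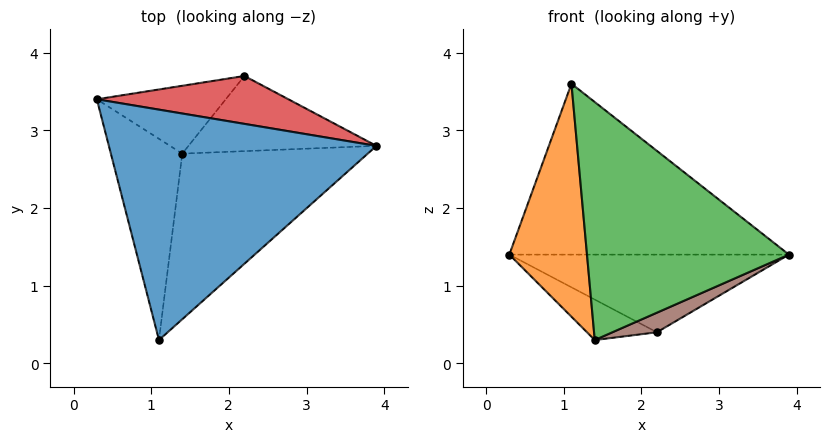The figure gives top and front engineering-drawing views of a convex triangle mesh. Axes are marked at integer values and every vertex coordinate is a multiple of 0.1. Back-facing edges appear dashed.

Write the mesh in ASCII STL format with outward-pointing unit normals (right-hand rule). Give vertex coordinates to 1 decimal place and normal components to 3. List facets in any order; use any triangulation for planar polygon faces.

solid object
 facet normal 0.099 0.593 0.799
  outer loop
   vertex 1.1 0.3 3.6
   vertex 3.9 2.8 1.4
   vertex 0.3 3.4 1.4
  endloop
 endfacet
 facet normal -0.750 -0.500 -0.432
  outer loop
   vertex 1.4 2.7 0.3
   vertex 1.1 0.3 3.6
   vertex 0.3 3.4 1.4
  endloop
 endfacet
 facet normal 0.273 -0.790 -0.549
  outer loop
   vertex 1.4 2.7 0.3
   vertex 3.9 2.8 1.4
   vertex 1.1 0.3 3.6
  endloop
 endfacet
 facet normal 0.140 0.843 0.520
  outer loop
   vertex 2.2 3.7 0.4
   vertex 0.3 3.4 1.4
   vertex 3.9 2.8 1.4
  endloop
 endfacet
 facet normal -0.470 0.452 -0.758
  outer loop
   vertex 2.2 3.7 0.4
   vertex 1.4 2.7 0.3
   vertex 0.3 3.4 1.4
  endloop
 endfacet
 facet normal 0.400 -0.231 -0.887
  outer loop
   vertex 2.2 3.7 0.4
   vertex 3.9 2.8 1.4
   vertex 1.4 2.7 0.3
  endloop
 endfacet
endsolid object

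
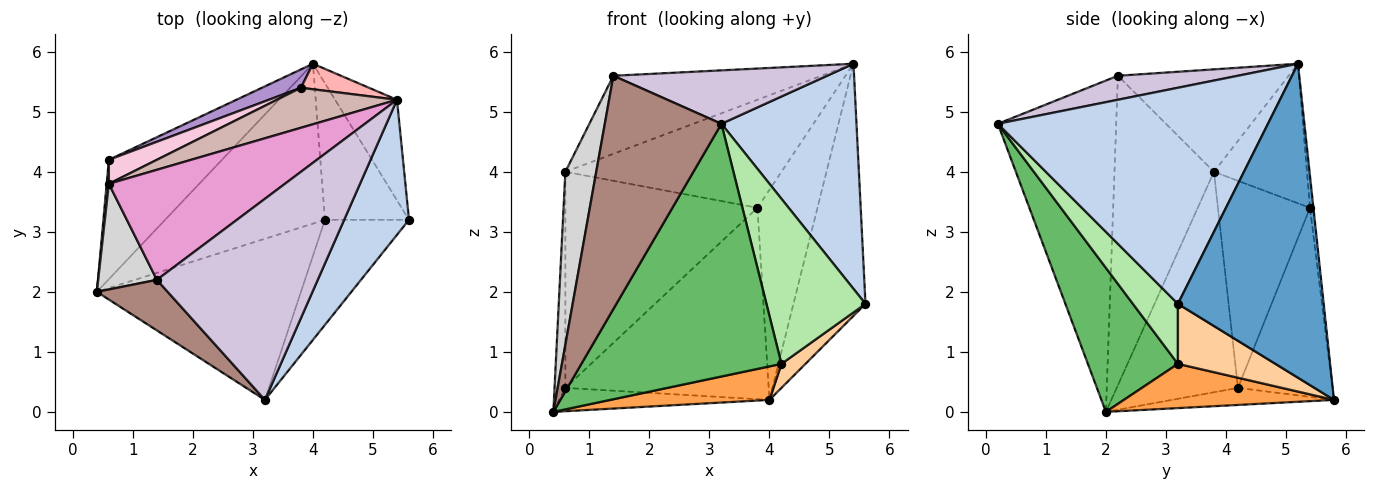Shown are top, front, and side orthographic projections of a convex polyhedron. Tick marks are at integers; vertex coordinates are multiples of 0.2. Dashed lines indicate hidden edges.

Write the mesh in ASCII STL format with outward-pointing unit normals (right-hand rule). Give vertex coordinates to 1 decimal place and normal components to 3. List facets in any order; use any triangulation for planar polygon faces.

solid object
 facet normal 0.883 0.436 -0.174
  outer loop
   vertex 5.4 5.2 5.8
   vertex 5.6 3.2 1.8
   vertex 4.0 5.8 0.2
  endloop
 endfacet
 facet normal 0.864 -0.432 0.259
  outer loop
   vertex 3.2 0.2 4.8
   vertex 5.6 3.2 1.8
   vertex 5.4 5.2 5.8
  endloop
 endfacet
 facet normal 0.261 -0.198 -0.945
  outer loop
   vertex 4.2 3.2 0.8
   vertex 0.4 2.0 0.0
   vertex 4.0 5.8 0.2
  endloop
 endfacet
 facet normal 0.575 -0.142 -0.806
  outer loop
   vertex 4.2 3.2 0.8
   vertex 4.0 5.8 0.2
   vertex 5.6 3.2 1.8
  endloop
 endfacet
 facet normal 0.355 -0.788 -0.503
  outer loop
   vertex 4.2 3.2 0.8
   vertex 3.2 0.2 4.8
   vertex 0.4 2.0 0.0
  endloop
 endfacet
 facet normal 0.358 -0.788 -0.501
  outer loop
   vertex 4.2 3.2 0.8
   vertex 5.6 3.2 1.8
   vertex 3.2 0.2 4.8
  endloop
 endfacet
 facet normal -0.146 0.190 -0.971
  outer loop
   vertex 0.6 4.2 0.4
   vertex 4.0 5.8 0.2
   vertex 0.4 2.0 0.0
  endloop
 endfacet
 facet normal -0.057 0.991 0.120
  outer loop
   vertex 3.8 5.4 3.4
   vertex 5.4 5.2 5.8
   vertex 4.0 5.8 0.2
  endloop
 endfacet
 facet normal -0.420 0.903 0.087
  outer loop
   vertex 3.8 5.4 3.4
   vertex 4.0 5.8 0.2
   vertex 0.6 4.2 0.4
  endloop
 endfacet
 facet normal 0.143 -0.254 0.957
  outer loop
   vertex 1.4 2.2 5.6
   vertex 3.2 0.2 4.8
   vertex 5.4 5.2 5.8
  endloop
 endfacet
 facet normal -0.704 -0.694 0.151
  outer loop
   vertex 1.4 2.2 5.6
   vertex 0.4 2.0 0.0
   vertex 3.2 0.2 4.8
  endloop
 endfacet
 facet normal -0.374 0.870 0.322
  outer loop
   vertex 0.6 3.8 4.0
   vertex 5.4 5.2 5.8
   vertex 3.8 5.4 3.4
  endloop
 endfacet
 facet normal -0.429 0.523 0.737
  outer loop
   vertex 0.6 3.8 4.0
   vertex 1.4 2.2 5.6
   vertex 5.4 5.2 5.8
  endloop
 endfacet
 facet normal -0.430 0.897 0.100
  outer loop
   vertex 0.6 3.8 4.0
   vertex 3.8 5.4 3.4
   vertex 0.6 4.2 0.4
  endloop
 endfacet
 facet normal -0.996 0.089 0.010
  outer loop
   vertex 0.6 3.8 4.0
   vertex 0.6 4.2 0.4
   vertex 0.4 2.0 0.0
  endloop
 endfacet
 facet normal -0.940 -0.292 0.178
  outer loop
   vertex 0.6 3.8 4.0
   vertex 0.4 2.0 0.0
   vertex 1.4 2.2 5.6
  endloop
 endfacet
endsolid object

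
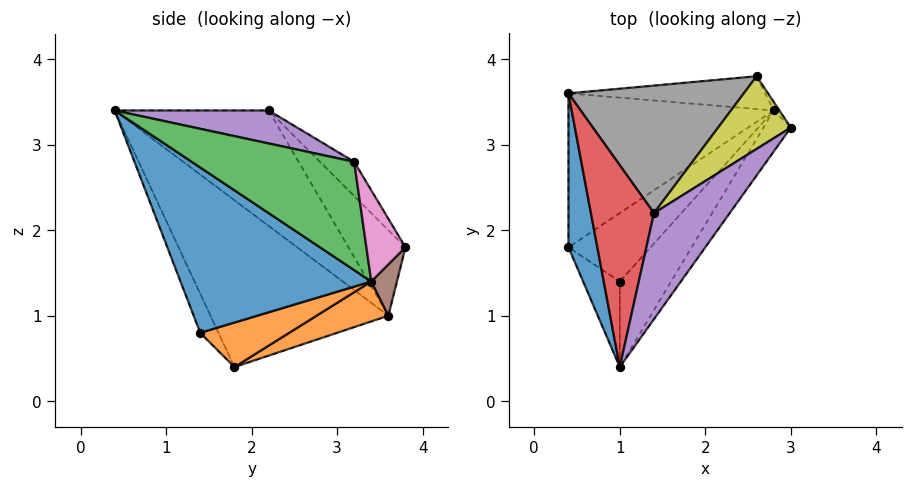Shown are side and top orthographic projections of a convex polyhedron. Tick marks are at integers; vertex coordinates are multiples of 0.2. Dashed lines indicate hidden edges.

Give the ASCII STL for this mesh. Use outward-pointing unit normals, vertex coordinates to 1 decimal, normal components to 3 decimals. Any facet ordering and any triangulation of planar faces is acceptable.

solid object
 facet normal -0.984 -0.057 0.170
  outer loop
   vertex 0.4 1.8 0.4
   vertex 1.0 0.4 3.4
   vertex 0.4 3.6 1.0
  endloop
 endfacet
 facet normal 0.181 0.311 -0.933
  outer loop
   vertex 2.8 3.4 1.4
   vertex 0.4 1.8 0.4
   vertex 0.4 3.6 1.0
  endloop
 endfacet
 facet normal 0.777 -0.597 -0.196
  outer loop
   vertex 2.8 3.4 1.4
   vertex 3.0 3.2 2.8
   vertex 1.0 0.4 3.4
  endloop
 endfacet
 facet normal -0.861 0.191 0.471
  outer loop
   vertex 1.4 2.2 3.4
   vertex 0.4 3.6 1.0
   vertex 1.0 0.4 3.4
  endloop
 endfacet
 facet normal 0.398 -0.088 0.913
  outer loop
   vertex 1.4 2.2 3.4
   vertex 1.0 0.4 3.4
   vertex 3.0 3.2 2.8
  endloop
 endfacet
 facet normal 0.170 0.738 -0.653
  outer loop
   vertex 2.6 3.8 1.8
   vertex 2.8 3.4 1.4
   vertex 0.4 3.6 1.0
  endloop
 endfacet
 facet normal 0.870 0.490 -0.054
  outer loop
   vertex 2.6 3.8 1.8
   vertex 3.0 3.2 2.8
   vertex 2.8 3.4 1.4
  endloop
 endfacet
 facet normal -0.277 0.775 0.568
  outer loop
   vertex 2.6 3.8 1.8
   vertex 0.4 3.6 1.0
   vertex 1.4 2.2 3.4
  endloop
 endfacet
 facet normal -0.269 0.774 0.572
  outer loop
   vertex 2.6 3.8 1.8
   vertex 1.4 2.2 3.4
   vertex 3.0 3.2 2.8
  endloop
 endfacet
 facet normal -0.358 -0.872 -0.335
  outer loop
   vertex 1.0 1.4 0.8
   vertex 1.0 0.4 3.4
   vertex 0.4 1.8 0.4
  endloop
 endfacet
 facet normal 0.756 -0.610 -0.235
  outer loop
   vertex 1.0 1.4 0.8
   vertex 2.8 3.4 1.4
   vertex 1.0 0.4 3.4
  endloop
 endfacet
 facet normal 0.470 -0.163 -0.868
  outer loop
   vertex 1.0 1.4 0.8
   vertex 0.4 1.8 0.4
   vertex 2.8 3.4 1.4
  endloop
 endfacet
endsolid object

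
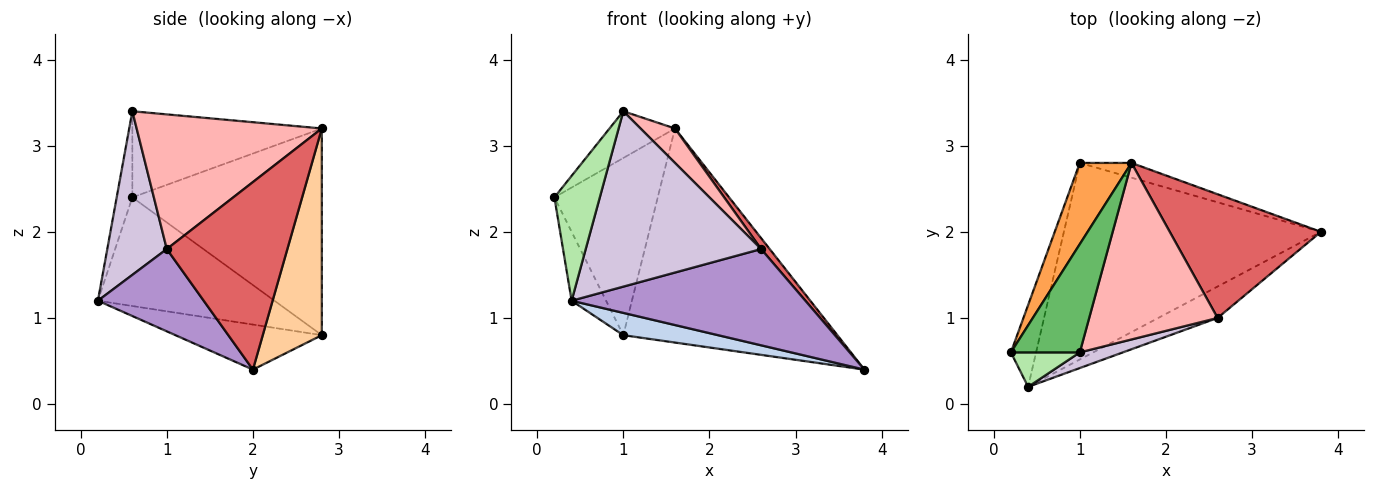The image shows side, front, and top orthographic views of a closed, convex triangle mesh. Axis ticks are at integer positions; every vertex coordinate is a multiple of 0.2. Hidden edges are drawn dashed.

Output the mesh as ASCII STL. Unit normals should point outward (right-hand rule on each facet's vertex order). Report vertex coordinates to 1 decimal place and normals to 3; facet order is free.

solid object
 facet normal -0.957 0.187 -0.222
  outer loop
   vertex 0.4 0.2 1.2
   vertex 0.2 0.6 2.4
   vertex 1.0 2.8 0.8
  endloop
 endfacet
 facet normal -0.172 -0.111 -0.979
  outer loop
   vertex 0.4 0.2 1.2
   vertex 1.0 2.8 0.8
   vertex 3.8 2.0 0.4
  endloop
 endfacet
 facet normal -0.857 0.468 0.214
  outer loop
   vertex 1.6 2.8 3.2
   vertex 1.0 2.8 0.8
   vertex 0.2 0.6 2.4
  endloop
 endfacet
 facet normal 0.265 0.962 -0.066
  outer loop
   vertex 1.6 2.8 3.2
   vertex 3.8 2.0 0.4
   vertex 1.0 2.8 0.8
  endloop
 endfacet
 facet normal -0.754 0.260 0.603
  outer loop
   vertex 1.0 0.6 3.4
   vertex 1.6 2.8 3.2
   vertex 0.2 0.6 2.4
  endloop
 endfacet
 facet normal -0.315 -0.915 0.252
  outer loop
   vertex 1.0 0.6 3.4
   vertex 0.2 0.6 2.4
   vertex 0.4 0.2 1.2
  endloop
 endfacet
 facet normal 0.777 -0.056 0.627
  outer loop
   vertex 2.6 1.0 1.8
   vertex 3.8 2.0 0.4
   vertex 1.6 2.8 3.2
  endloop
 endfacet
 facet normal 0.717 -0.133 0.684
  outer loop
   vertex 2.6 1.0 1.8
   vertex 1.6 2.8 3.2
   vertex 1.0 0.6 3.4
  endloop
 endfacet
 facet normal 0.395 -0.873 -0.285
  outer loop
   vertex 2.6 1.0 1.8
   vertex 0.4 0.2 1.2
   vertex 3.8 2.0 0.4
  endloop
 endfacet
 facet normal 0.320 -0.944 0.084
  outer loop
   vertex 2.6 1.0 1.8
   vertex 1.0 0.6 3.4
   vertex 0.4 0.2 1.2
  endloop
 endfacet
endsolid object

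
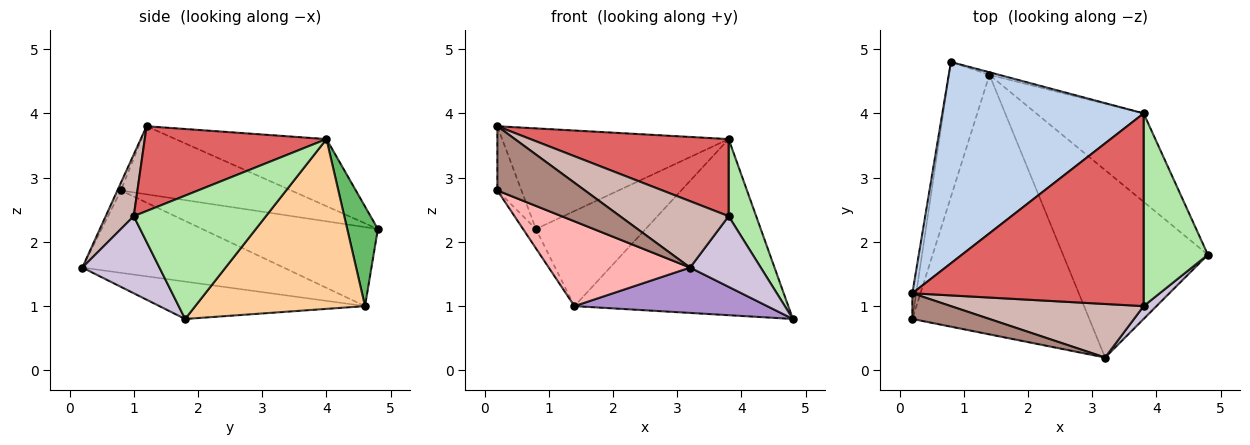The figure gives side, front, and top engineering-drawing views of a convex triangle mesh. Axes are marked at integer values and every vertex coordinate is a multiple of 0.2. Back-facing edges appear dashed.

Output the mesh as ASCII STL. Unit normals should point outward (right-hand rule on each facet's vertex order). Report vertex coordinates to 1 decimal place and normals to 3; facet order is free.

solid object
 facet normal -0.989 0.140 -0.056
  outer loop
   vertex 0.2 1.2 3.8
   vertex 0.8 4.8 2.2
   vertex 0.2 0.8 2.8
  endloop
 endfacet
 facet normal -0.286 0.429 0.857
  outer loop
   vertex 3.8 4.0 3.6
   vertex 0.8 4.8 2.2
   vertex 0.2 1.2 3.8
  endloop
 endfacet
 facet normal -0.888 0.065 -0.455
  outer loop
   vertex 1.4 4.6 1.0
   vertex 0.2 0.8 2.8
   vertex 0.8 4.8 2.2
  endloop
 endfacet
 facet normal 0.579 0.729 -0.366
  outer loop
   vertex 1.4 4.6 1.0
   vertex 3.8 4.0 3.6
   vertex 4.8 1.8 0.8
  endloop
 endfacet
 facet normal 0.269 0.963 -0.026
  outer loop
   vertex 1.4 4.6 1.0
   vertex 0.8 4.8 2.2
   vertex 3.8 4.0 3.6
  endloop
 endfacet
 facet normal 0.872 -0.182 0.454
  outer loop
   vertex 3.8 1.0 2.4
   vertex 4.8 1.8 0.8
   vertex 3.8 4.0 3.6
  endloop
 endfacet
 facet normal 0.322 -0.352 0.879
  outer loop
   vertex 3.8 1.0 2.4
   vertex 3.8 4.0 3.6
   vertex 0.2 1.2 3.8
  endloop
 endfacet
 facet normal -0.405 -0.284 -0.869
  outer loop
   vertex 3.2 0.2 1.6
   vertex 0.2 0.8 2.8
   vertex 1.4 4.6 1.0
  endloop
 endfacet
 facet normal -0.243 -0.228 -0.943
  outer loop
   vertex 3.2 0.2 1.6
   vertex 1.4 4.6 1.0
   vertex 4.8 1.8 0.8
  endloop
 endfacet
 facet normal 0.732 -0.671 0.122
  outer loop
   vertex 3.2 0.2 1.6
   vertex 4.8 1.8 0.8
   vertex 3.8 1.0 2.4
  endloop
 endfacet
 facet normal -0.037 -0.928 0.371
  outer loop
   vertex 3.2 0.2 1.6
   vertex 0.2 1.2 3.8
   vertex 0.2 0.8 2.8
  endloop
 endfacet
 facet normal 0.197 -0.763 0.615
  outer loop
   vertex 3.2 0.2 1.6
   vertex 3.8 1.0 2.4
   vertex 0.2 1.2 3.8
  endloop
 endfacet
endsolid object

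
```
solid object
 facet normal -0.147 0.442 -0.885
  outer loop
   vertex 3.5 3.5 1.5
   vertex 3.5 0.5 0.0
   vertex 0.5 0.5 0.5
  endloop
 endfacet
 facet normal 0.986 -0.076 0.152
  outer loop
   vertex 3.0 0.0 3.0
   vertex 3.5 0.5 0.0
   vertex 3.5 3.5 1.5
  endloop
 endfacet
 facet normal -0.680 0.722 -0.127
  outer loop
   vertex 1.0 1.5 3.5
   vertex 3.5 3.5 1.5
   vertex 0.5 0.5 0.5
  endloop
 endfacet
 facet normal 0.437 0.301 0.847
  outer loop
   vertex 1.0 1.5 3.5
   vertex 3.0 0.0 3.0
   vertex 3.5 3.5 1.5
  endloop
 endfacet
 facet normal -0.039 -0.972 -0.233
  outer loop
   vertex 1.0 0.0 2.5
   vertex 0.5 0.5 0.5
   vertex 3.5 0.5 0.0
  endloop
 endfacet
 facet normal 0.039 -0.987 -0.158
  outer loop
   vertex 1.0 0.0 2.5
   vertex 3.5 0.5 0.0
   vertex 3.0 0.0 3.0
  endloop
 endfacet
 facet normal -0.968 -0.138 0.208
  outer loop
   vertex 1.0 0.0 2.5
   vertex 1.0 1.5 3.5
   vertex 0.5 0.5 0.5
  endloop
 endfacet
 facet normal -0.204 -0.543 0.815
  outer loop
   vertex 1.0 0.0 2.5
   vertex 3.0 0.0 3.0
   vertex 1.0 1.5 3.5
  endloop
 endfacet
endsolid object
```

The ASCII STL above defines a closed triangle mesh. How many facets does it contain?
8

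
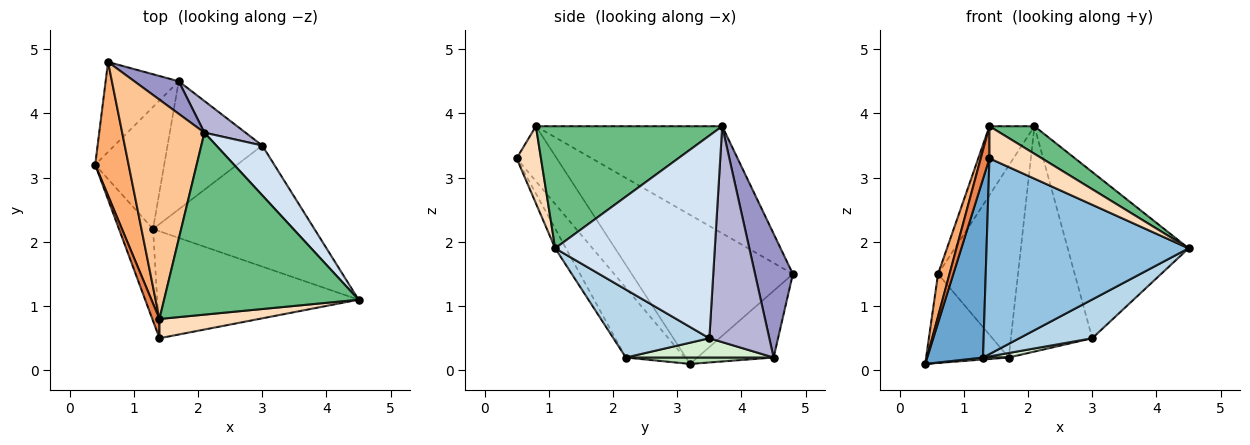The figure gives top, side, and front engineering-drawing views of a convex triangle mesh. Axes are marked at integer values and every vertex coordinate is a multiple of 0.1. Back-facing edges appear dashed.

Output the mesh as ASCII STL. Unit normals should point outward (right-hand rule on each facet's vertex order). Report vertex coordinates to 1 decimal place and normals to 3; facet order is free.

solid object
 facet normal -0.684 -0.649 -0.334
  outer loop
   vertex 1.3 2.2 0.2
   vertex 1.4 0.5 3.3
   vertex 0.4 3.2 0.1
  endloop
 endfacet
 facet normal -0.047 -0.876 -0.479
  outer loop
   vertex 1.3 2.2 0.2
   vertex 4.5 1.1 1.9
   vertex 1.4 0.5 3.3
  endloop
 endfacet
 facet normal 0.372 -0.283 -0.884
  outer loop
   vertex 3.0 3.5 0.5
   vertex 4.5 1.1 1.9
   vertex 1.3 2.2 0.2
  endloop
 endfacet
 facet normal 0.784 0.594 0.178
  outer loop
   vertex 3.0 3.5 0.5
   vertex 2.1 3.7 3.8
   vertex 4.5 1.1 1.9
  endloop
 endfacet
 facet normal -0.970 -0.210 0.126
  outer loop
   vertex 1.4 0.8 3.8
   vertex 0.4 3.2 0.1
   vertex 1.4 0.5 3.3
  endloop
 endfacet
 facet normal -0.973 -0.069 0.218
  outer loop
   vertex 1.4 0.8 3.8
   vertex 0.6 4.8 1.5
   vertex 0.4 3.2 0.1
  endloop
 endfacet
 facet normal -0.779 0.188 0.598
  outer loop
   vertex 1.4 0.8 3.8
   vertex 2.1 3.7 3.8
   vertex 0.6 4.8 1.5
  endloop
 endfacet
 facet normal 0.370 -0.797 0.478
  outer loop
   vertex 1.4 0.8 3.8
   vertex 1.4 0.5 3.3
   vertex 4.5 1.1 1.9
  endloop
 endfacet
 facet normal 0.527 -0.127 0.840
  outer loop
   vertex 1.4 0.8 3.8
   vertex 4.5 1.1 1.9
   vertex 2.1 3.7 3.8
  endloop
 endfacet
 facet normal -0.544 0.590 -0.597
  outer loop
   vertex 1.7 4.5 0.2
   vertex 0.4 3.2 0.1
   vertex 0.6 4.8 1.5
  endloop
 endfacet
 facet normal 0.093 -0.016 -0.996
  outer loop
   vertex 1.7 4.5 0.2
   vertex 1.3 2.2 0.2
   vertex 0.4 3.2 0.1
  endloop
 endfacet
 facet normal 0.199 -0.035 -0.979
  outer loop
   vertex 1.7 4.5 0.2
   vertex 3.0 3.5 0.5
   vertex 1.3 2.2 0.2
  endloop
 endfacet
 facet normal 0.423 0.893 0.152
  outer loop
   vertex 1.7 4.5 0.2
   vertex 0.6 4.8 1.5
   vertex 2.1 3.7 3.8
  endloop
 endfacet
 facet normal 0.589 0.800 0.112
  outer loop
   vertex 1.7 4.5 0.2
   vertex 2.1 3.7 3.8
   vertex 3.0 3.5 0.5
  endloop
 endfacet
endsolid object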